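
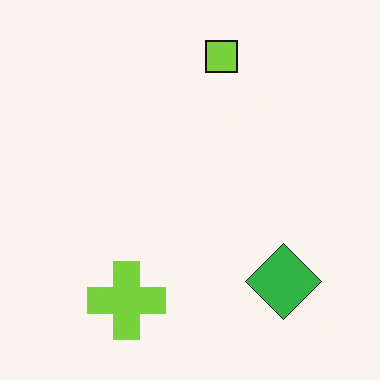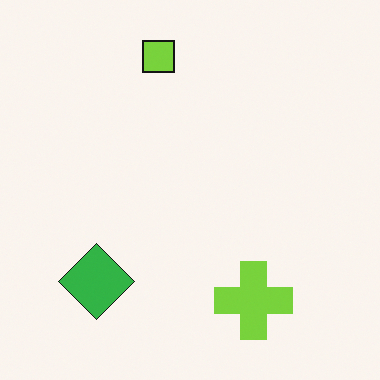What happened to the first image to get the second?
This is the original image flipped horizontally (left ↔ right).

The green diamond is in the bottom-right of the first image and the bottom-left of the second — shapes on opposite sides of the vertical midline have swapped in a mirror flip.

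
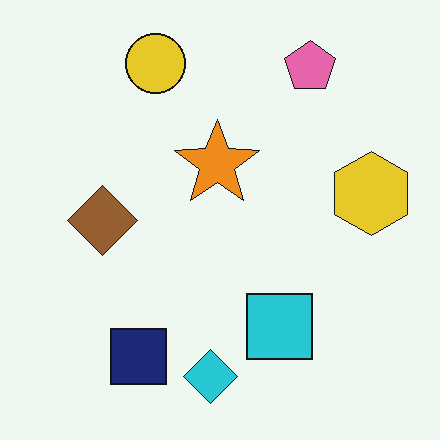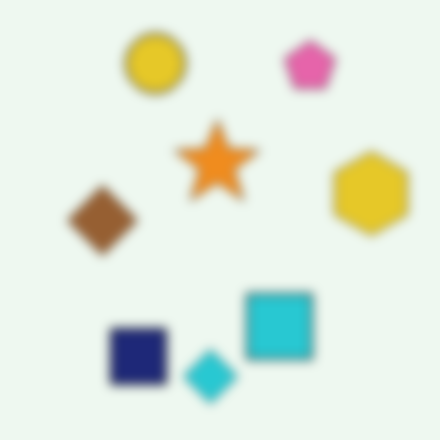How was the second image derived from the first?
Heavily blurred.

Shape edges and outlines are uniformly softened across the whole image.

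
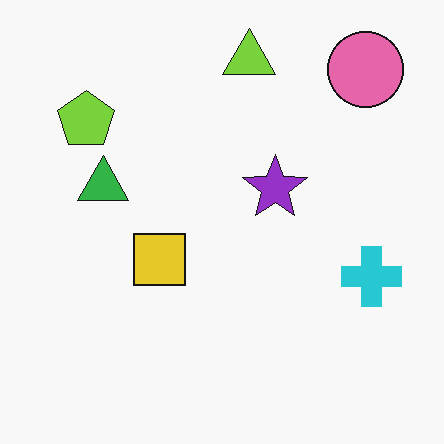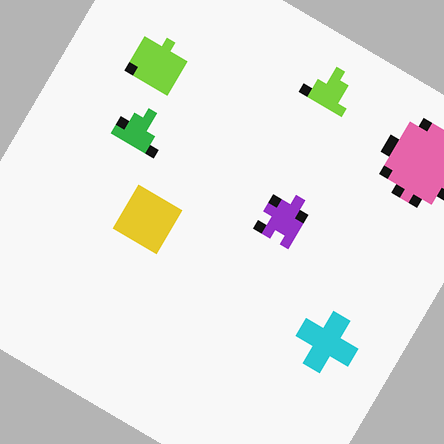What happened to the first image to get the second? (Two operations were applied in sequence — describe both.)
The second image is the first heavily pixelated into large blocks, then rotated clockwise by a large amount — several tens of degrees.

Shapes are reduced to large square blocks; fine edges and outlines are lost — a downscale-then-upscale (mosaic) effect. Every shape is tilted by the same angle and the image corners show triangular fill wedges — a whole-image rotation by a non-right angle.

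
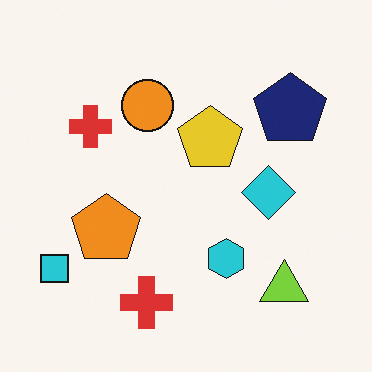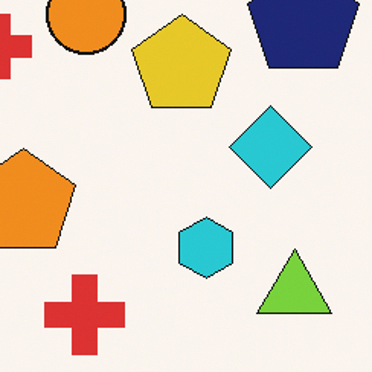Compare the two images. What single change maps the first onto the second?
It was cropped slightly and scaled back up.

The visible shapes are larger and the field of view is narrower; shapes near the original edges may be partly or wholly outside the frame — a crop-and-rescale.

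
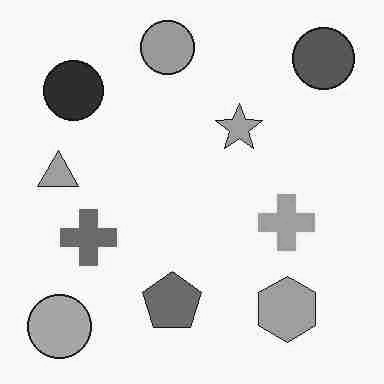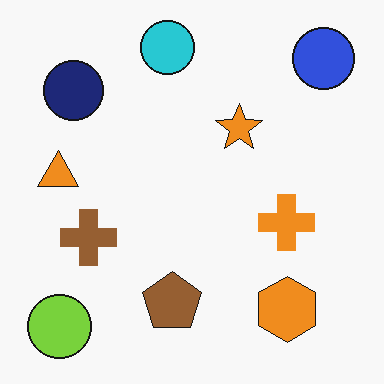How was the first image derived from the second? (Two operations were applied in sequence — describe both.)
It was heavily JPEG-compressed with obvious blocking artifacts, then converted to grayscale.

Blocky 8×8 compression artifacts appear around shape edges and the flat background shows ringing — characteristic JPEG degradation. All color is removed — every shape is now a shade of grey.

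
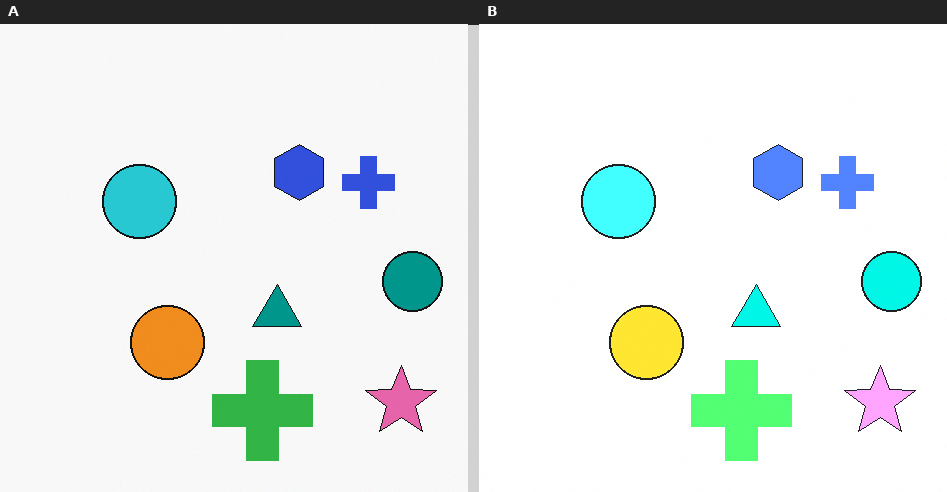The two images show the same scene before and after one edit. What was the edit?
It was brightened a lot.

Every pixel — background and shapes alike — is uniformly brightened.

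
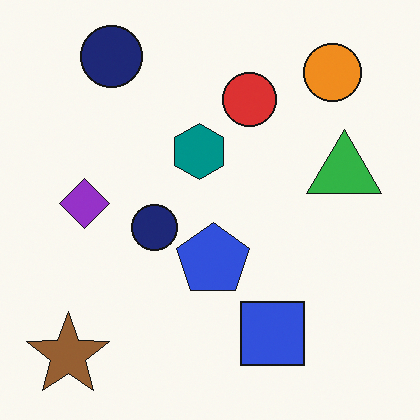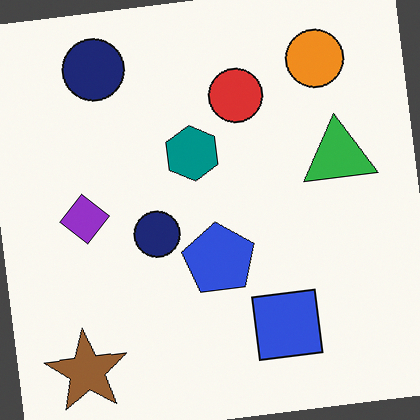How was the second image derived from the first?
It was rotated counter-clockwise by a slight angle.

Every shape is tilted by the same angle and the image corners show triangular fill wedges — a whole-image rotation by a non-right angle.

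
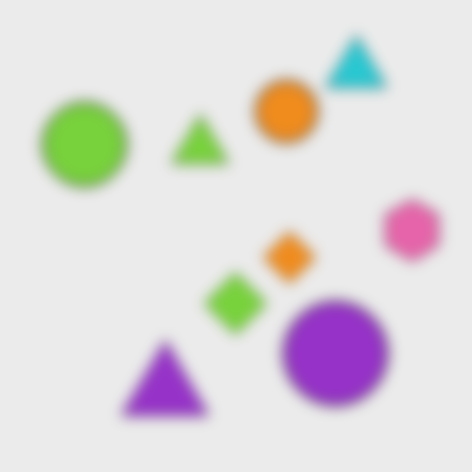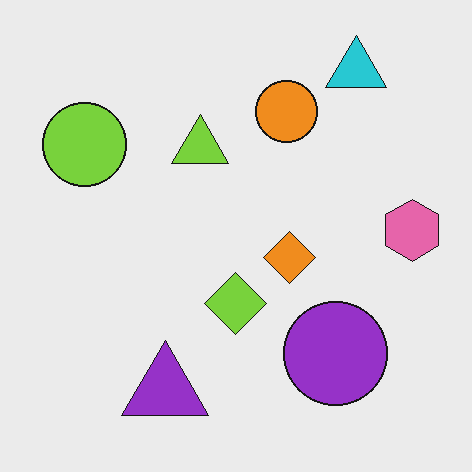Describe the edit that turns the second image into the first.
The image was heavily blurred.

Shape edges and outlines are uniformly softened across the whole image.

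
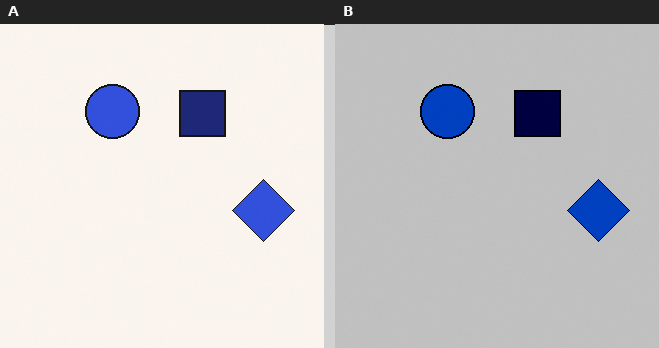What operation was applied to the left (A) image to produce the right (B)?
This is the original image heavily posterized to just a handful of flat colors.

Each flat color has snapped to a coarser quantized level — most visibly, the near-white background has dropped to a flat grey.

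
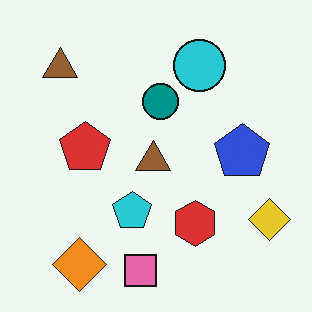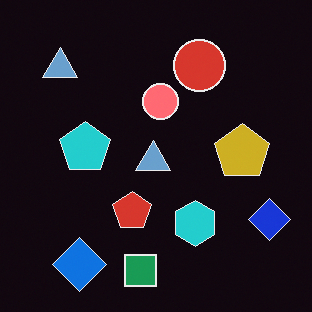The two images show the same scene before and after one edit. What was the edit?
The image was color-inverted (negative).

The light background has become dark and every shape's color is its complement — a photographic negative.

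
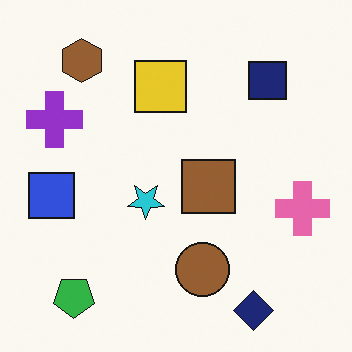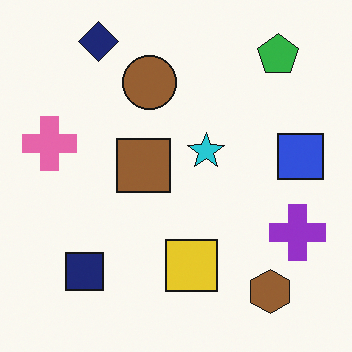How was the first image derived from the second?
The transformation is: rotated 180°.

The green pentagon sits in the top-right of the second image and the bottom-left of the first — consistent with a whole-image 180° rotation.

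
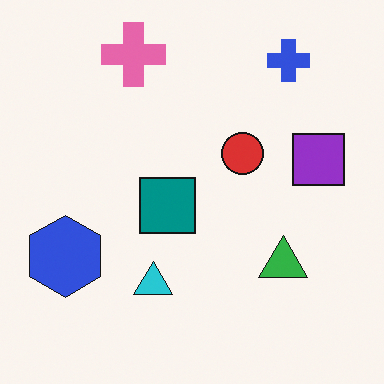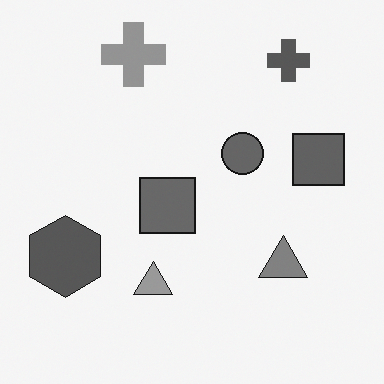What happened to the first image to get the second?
The transformation is: converted to grayscale.

All color is removed — every shape is now a shade of grey.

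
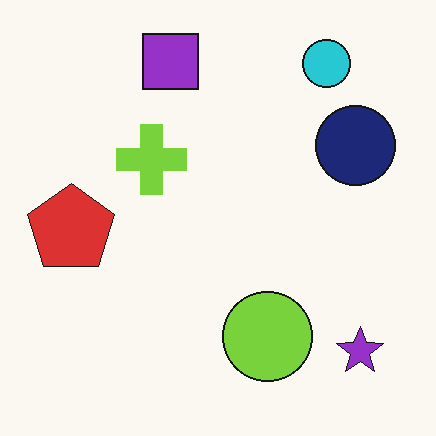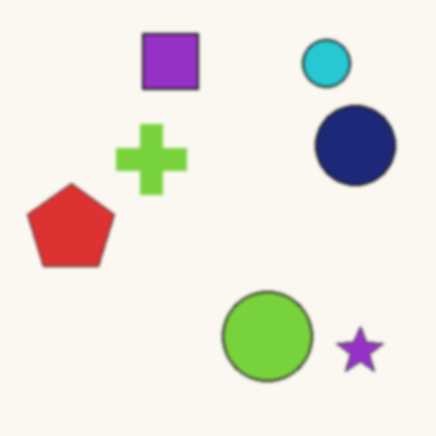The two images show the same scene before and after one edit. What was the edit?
Slightly softened.

Shape edges and outlines are uniformly softened across the whole image.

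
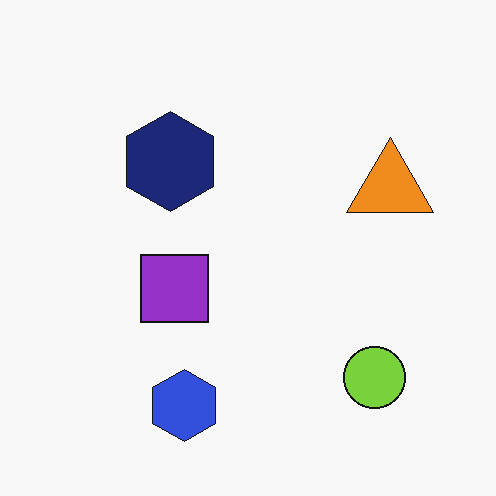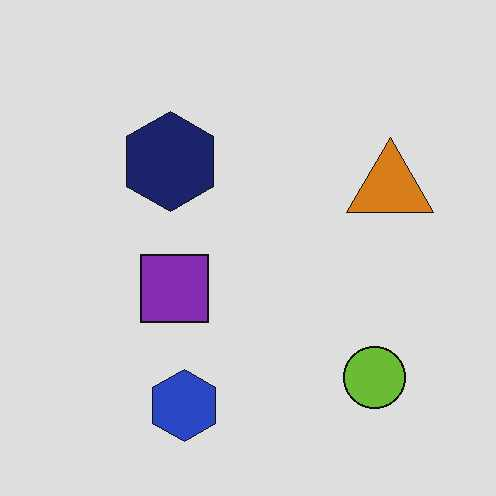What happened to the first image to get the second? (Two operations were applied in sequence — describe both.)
It was slightly darkened, then given moderate JPEG compression.

Every pixel — background and shapes alike — is uniformly darkened. Blocky 8×8 compression artifacts appear around shape edges and the flat background shows ringing — characteristic JPEG degradation.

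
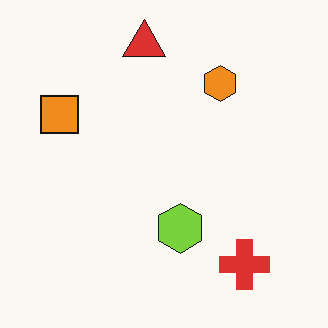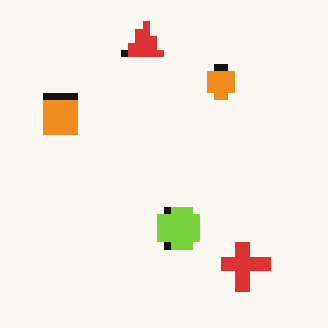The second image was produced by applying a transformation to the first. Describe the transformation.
The image was moderately pixelated.

Shapes are reduced to large square blocks; fine edges and outlines are lost — a downscale-then-upscale (mosaic) effect.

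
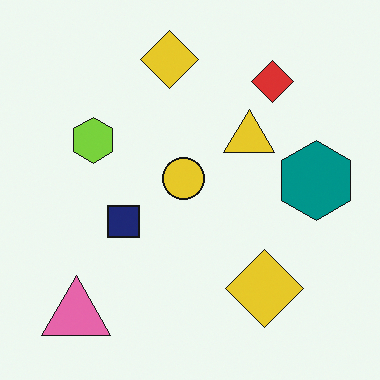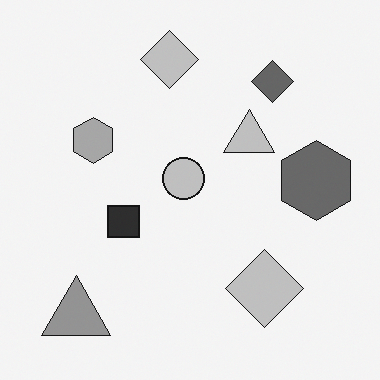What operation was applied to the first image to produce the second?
It was converted to grayscale.

All color is removed — every shape is now a shade of grey.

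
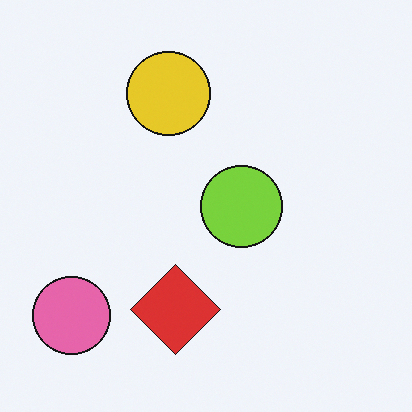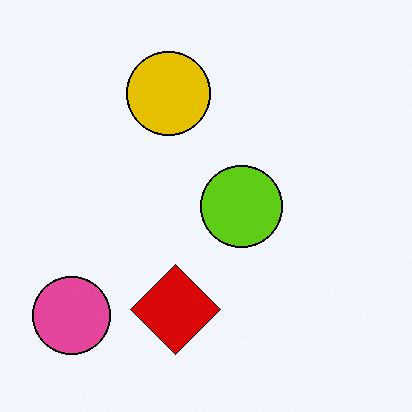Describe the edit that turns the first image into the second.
This is the original image given slightly increased contrast.

Tones are pushed away from mid-grey across the whole image — a global contrast change.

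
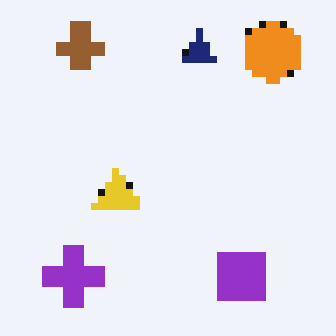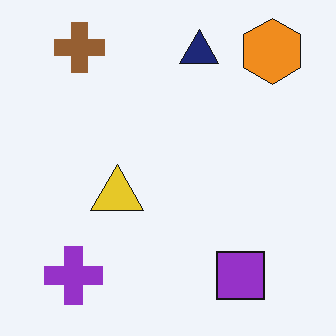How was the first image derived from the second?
It was moderately pixelated.

Shapes are reduced to large square blocks; fine edges and outlines are lost — a downscale-then-upscale (mosaic) effect.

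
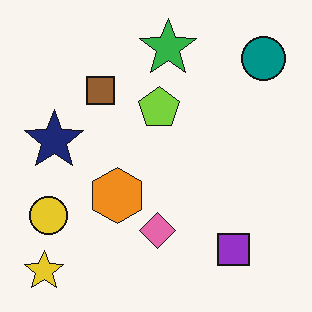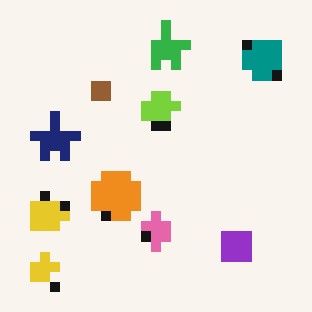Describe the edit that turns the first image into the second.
This is the original image heavily pixelated into large blocks.

Shapes are reduced to large square blocks; fine edges and outlines are lost — a downscale-then-upscale (mosaic) effect.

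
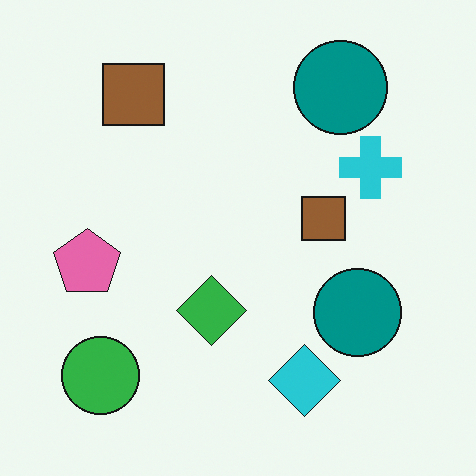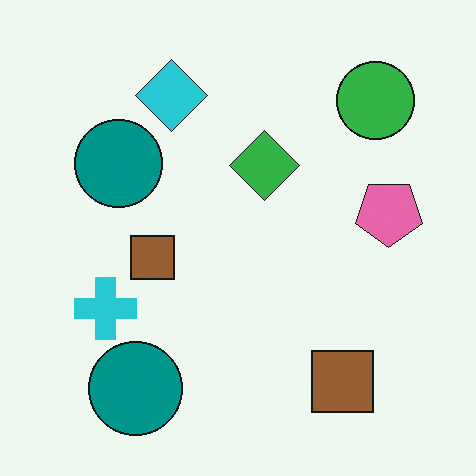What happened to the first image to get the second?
Rotated 180°.

The green circle sits in the bottom-left of the first image and the top-right of the second — consistent with a whole-image 180° rotation.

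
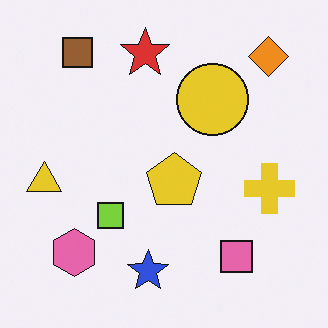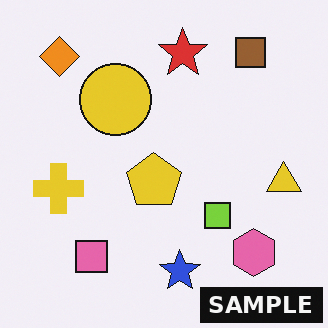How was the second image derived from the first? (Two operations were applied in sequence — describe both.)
The transformation is: flipped horizontally (left ↔ right), then watermarked with the text "SAMPLE" in the lower-right corner.

The yellow triangle is in the left of the first image and the right of the second — shapes on opposite sides of the vertical midline have swapped in a mirror flip. A dark label reading "SAMPLE" appears in the lower-right corner.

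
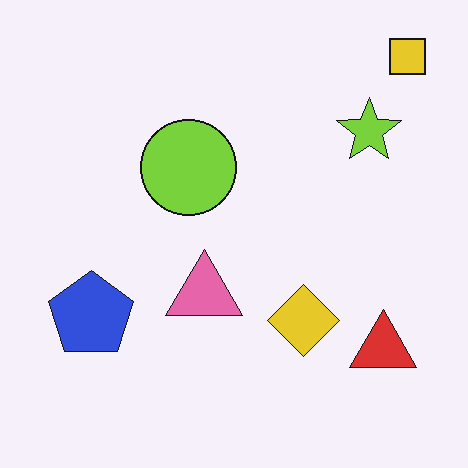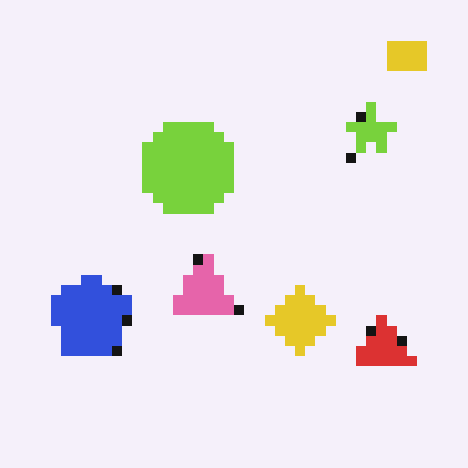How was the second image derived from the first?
The image was heavily pixelated into large blocks.

Shapes are reduced to large square blocks; fine edges and outlines are lost — a downscale-then-upscale (mosaic) effect.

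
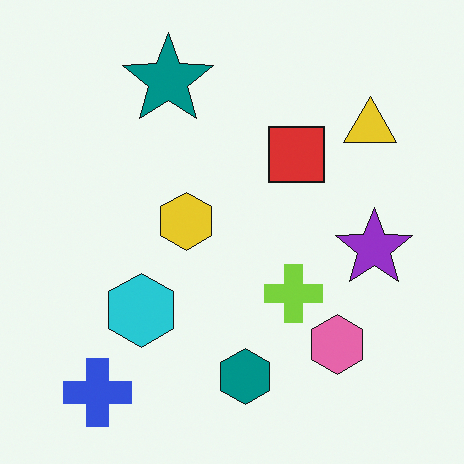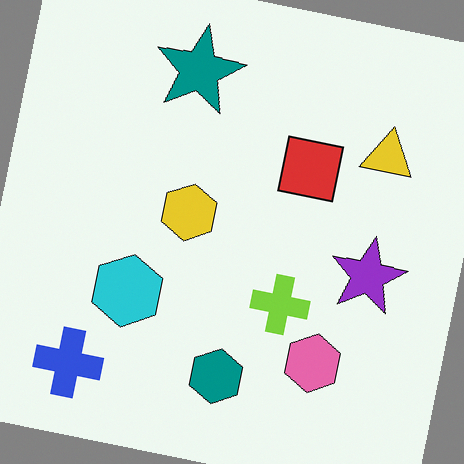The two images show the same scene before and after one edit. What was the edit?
It was rotated clockwise by a small amount.

Every shape is tilted by the same angle and the image corners show triangular fill wedges — a whole-image rotation by a non-right angle.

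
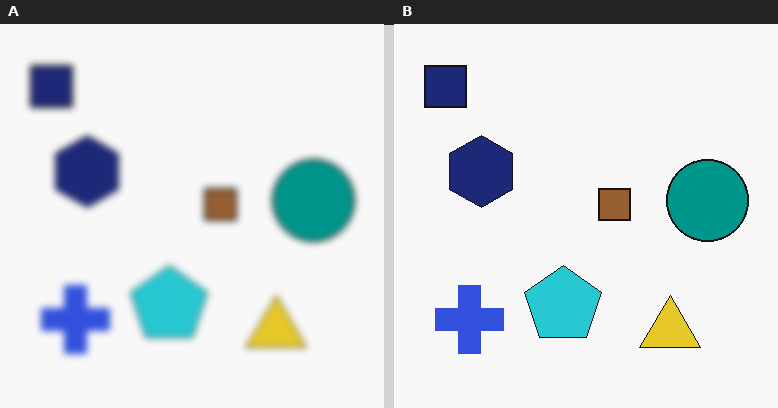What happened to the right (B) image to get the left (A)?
This is the original image moderately blurred.

Shape edges and outlines are uniformly softened across the whole image.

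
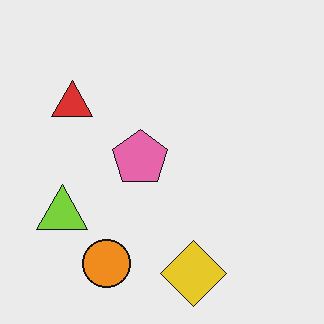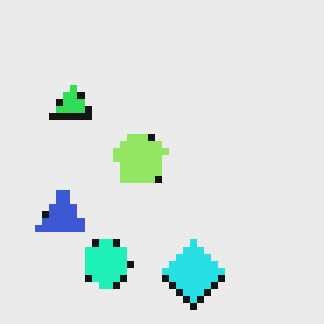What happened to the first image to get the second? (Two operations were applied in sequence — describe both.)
The transformation is: hue-shifted noticeably, then pixelated into visible square blocks.

Every shape's color has rotated by the same amount around the hue wheel — a uniform hue shift. Shapes are reduced to large square blocks; fine edges and outlines are lost — a downscale-then-upscale (mosaic) effect.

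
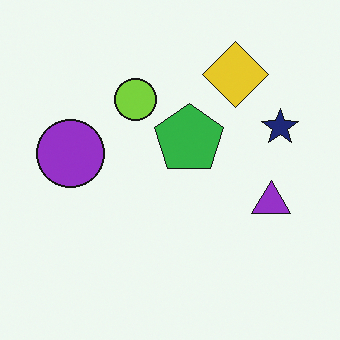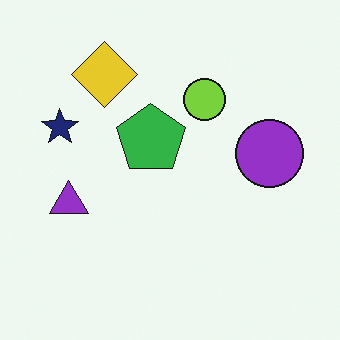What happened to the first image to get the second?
It was flipped horizontally (left ↔ right).

The navy star is in the right of the first image and the left of the second — shapes on opposite sides of the vertical midline have swapped in a mirror flip.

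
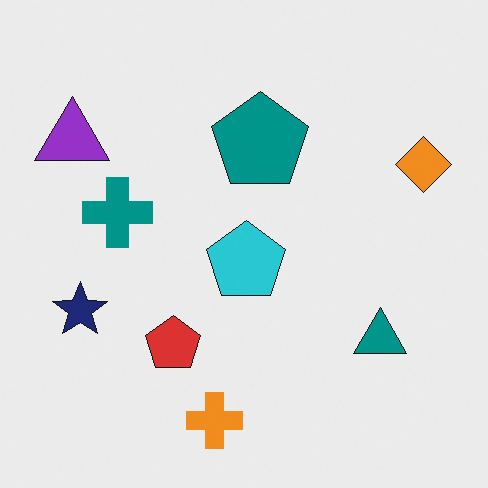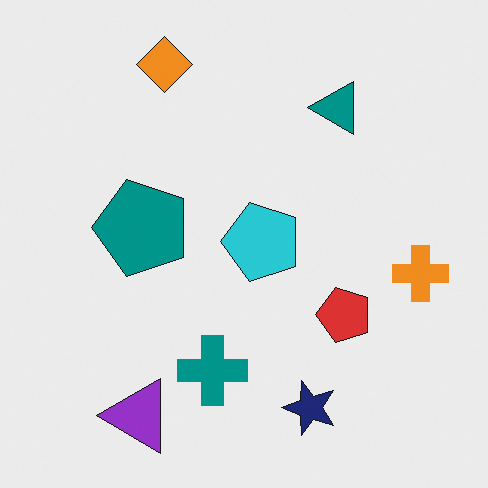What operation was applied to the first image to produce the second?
It was rotated 90° counter-clockwise.

The purple triangle sits in the top-left of the first image and the bottom-left of the second — consistent with a whole-image 90° counter-clockwise rotation.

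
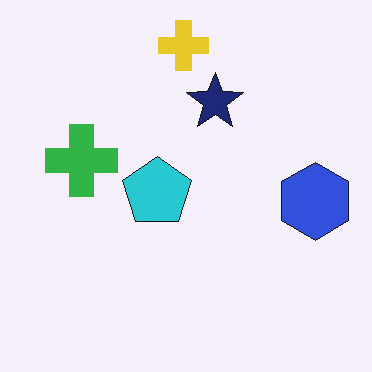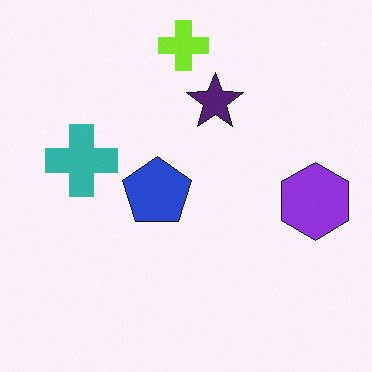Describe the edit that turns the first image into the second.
The transformation is: hue-shifted slightly.

Every shape's color has rotated by the same amount around the hue wheel — a uniform hue shift.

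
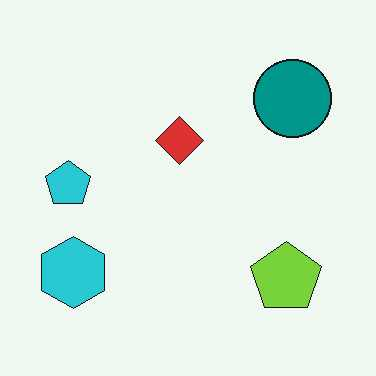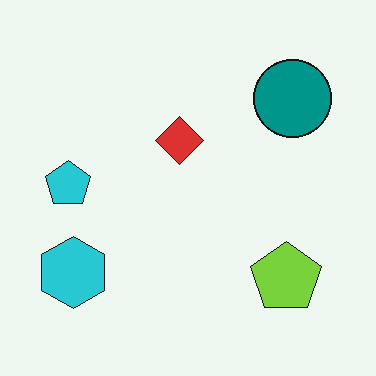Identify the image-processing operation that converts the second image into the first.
Given moderate JPEG compression.

Blocky 8×8 compression artifacts appear around shape edges and the flat background shows ringing — characteristic JPEG degradation.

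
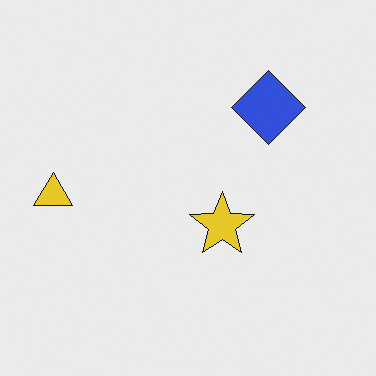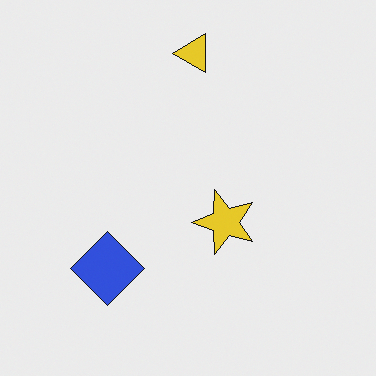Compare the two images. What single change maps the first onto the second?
This is the original image transposed (reflected across the top-left ↔ bottom-right diagonal).

Shapes have swapped their row and column positions — what was in the top-right is now in the bottom-left — a diagonal reflection.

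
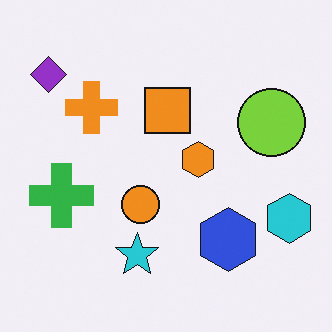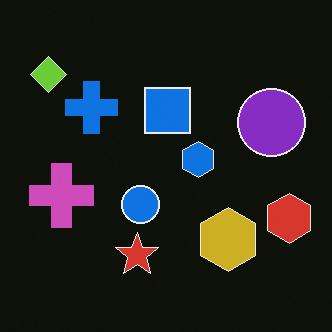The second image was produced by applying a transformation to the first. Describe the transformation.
The second image is the first color-inverted (negative).

The light background has become dark and every shape's color is its complement — a photographic negative.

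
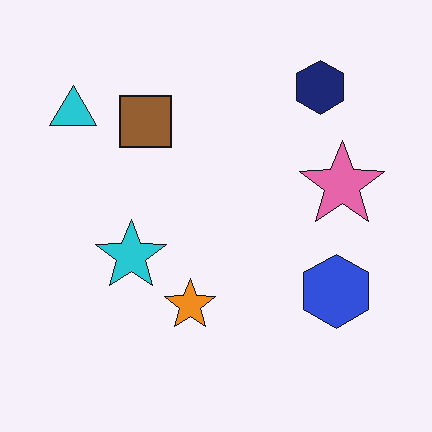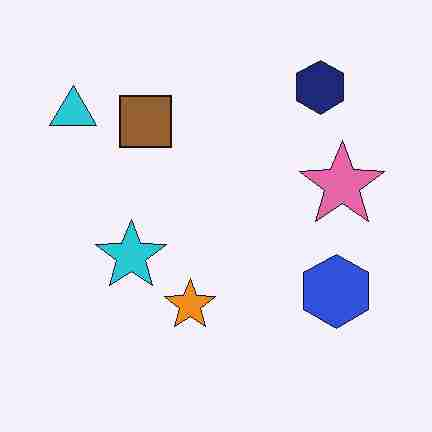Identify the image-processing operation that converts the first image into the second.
It was heavily JPEG-compressed with obvious blocking artifacts.

Blocky 8×8 compression artifacts appear around shape edges and the flat background shows ringing — characteristic JPEG degradation.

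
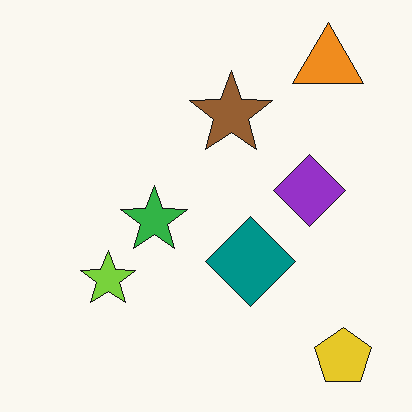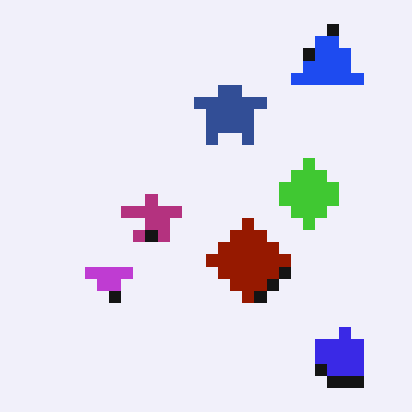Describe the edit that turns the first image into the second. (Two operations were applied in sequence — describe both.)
It was heavily pixelated into large blocks, then hue-shifted through roughly half the color wheel.

Shapes are reduced to large square blocks; fine edges and outlines are lost — a downscale-then-upscale (mosaic) effect. Every shape's color has rotated by the same amount around the hue wheel — a uniform hue shift.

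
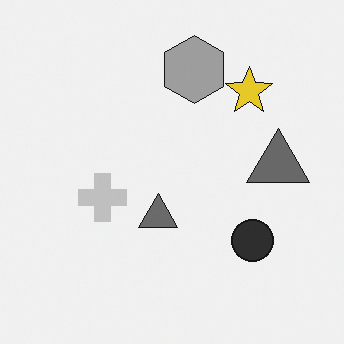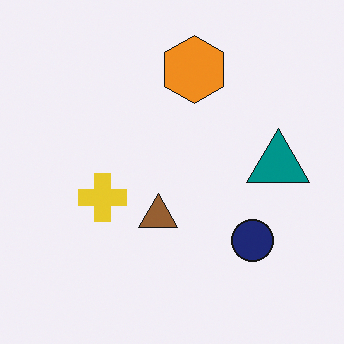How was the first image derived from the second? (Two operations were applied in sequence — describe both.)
The first image is the second converted to grayscale, then overlaid with an additional yellow star.

All color is removed — every shape is now a shade of grey. A yellow star appears in the first image that is absent from the second.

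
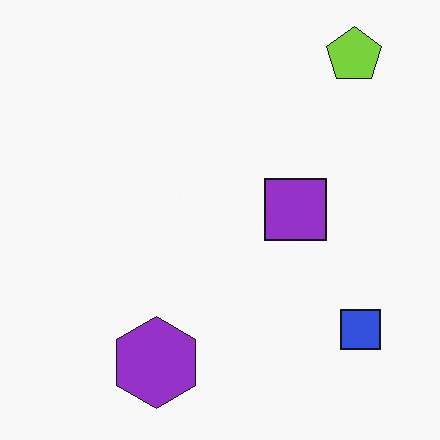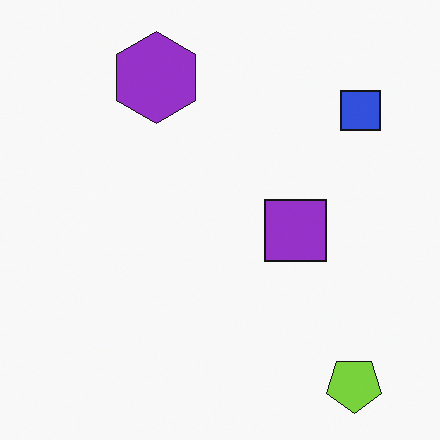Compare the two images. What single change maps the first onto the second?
The second image is the first flipped vertically (top ↔ bottom).

The lime pentagon is in the top-right of the first image and the bottom-right of the second — shapes on opposite sides of the horizontal midline have swapped in a mirror flip.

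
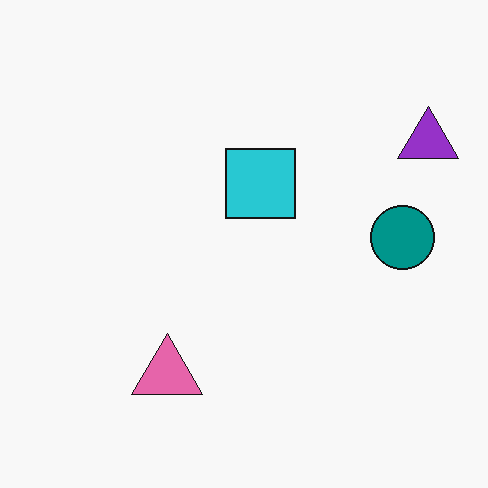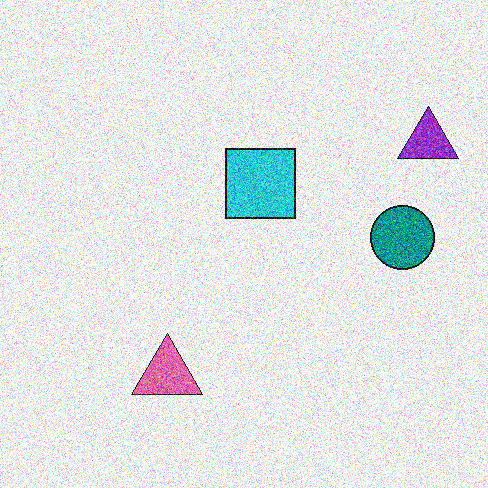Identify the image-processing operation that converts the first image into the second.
This is the original image degraded with strong gaussian noise.

Random speckle covers the whole image, including the flat background.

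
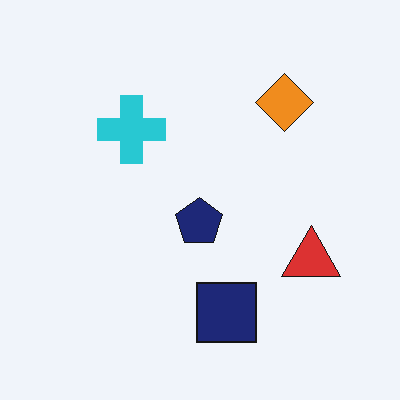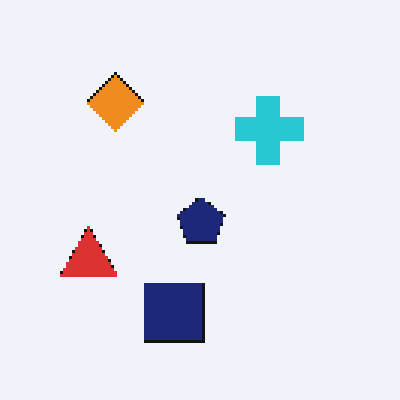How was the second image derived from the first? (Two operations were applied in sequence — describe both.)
Flipped horizontally (left ↔ right), then mildly pixelated.

The red triangle is in the right of the first image and the left of the second — shapes on opposite sides of the vertical midline have swapped in a mirror flip. Shapes are reduced to large square blocks; fine edges and outlines are lost — a downscale-then-upscale (mosaic) effect.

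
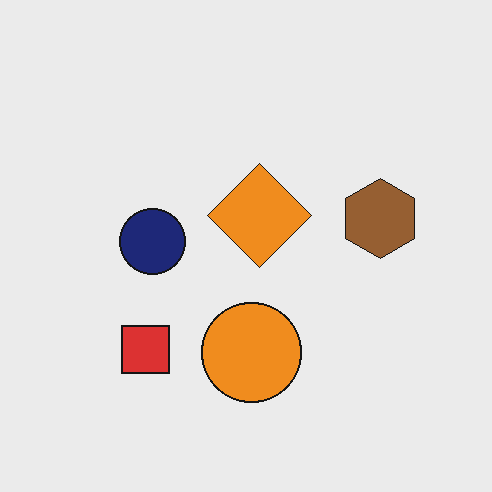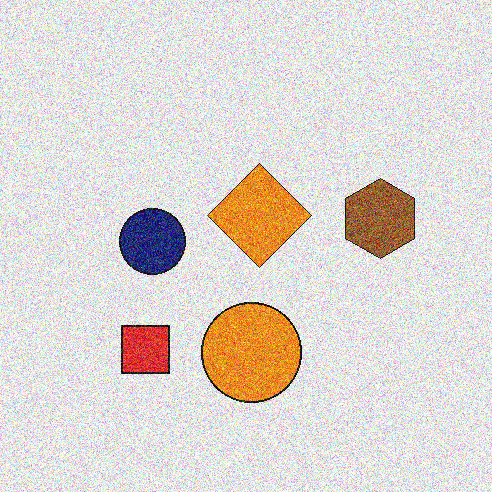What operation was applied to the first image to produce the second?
This is the original image degraded with a thick layer of grain.

Random speckle covers the whole image, including the flat background.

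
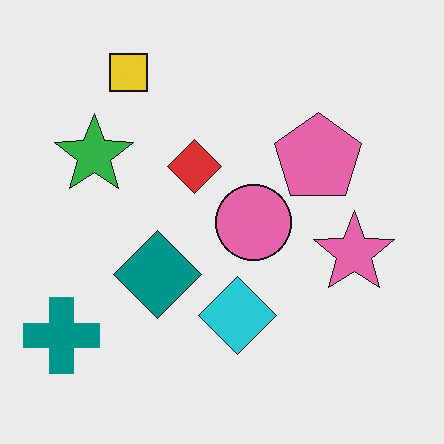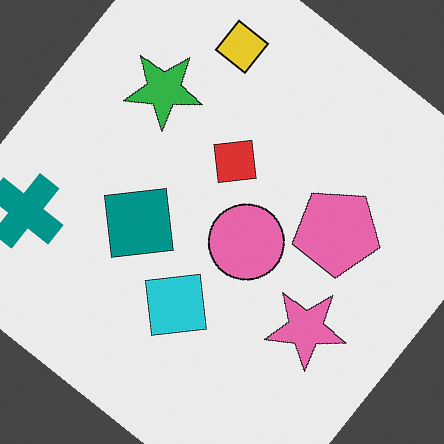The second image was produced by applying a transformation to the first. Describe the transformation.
The image was rotated clockwise by a large amount — several tens of degrees.

Every shape is tilted by the same angle and the image corners show triangular fill wedges — a whole-image rotation by a non-right angle.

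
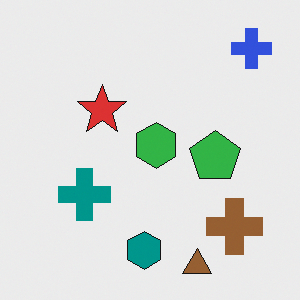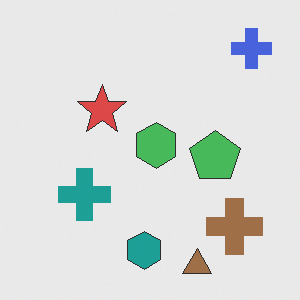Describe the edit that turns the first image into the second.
It was given slightly reduced contrast.

Tones are pushed toward mid-grey across the whole image — a global contrast change.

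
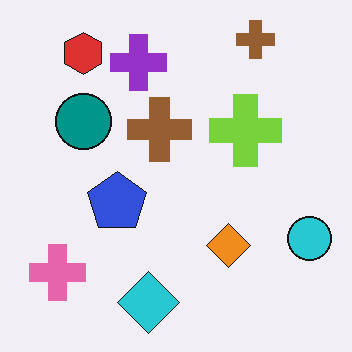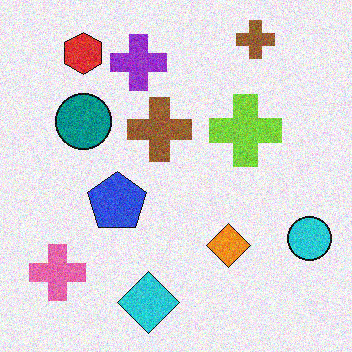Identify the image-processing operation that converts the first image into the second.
It was degraded with visible gaussian noise.

Random speckle covers the whole image, including the flat background.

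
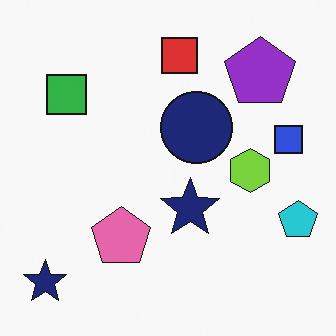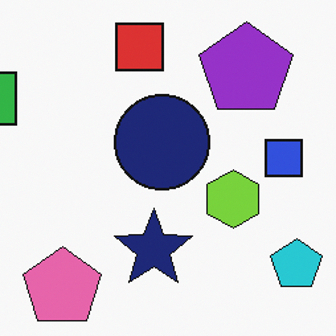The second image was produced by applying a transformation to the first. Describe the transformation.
The second image is the first cropped to a modestly smaller region and rescaled.

The visible shapes are larger and the field of view is narrower; shapes near the original edges may be partly or wholly outside the frame — a crop-and-rescale.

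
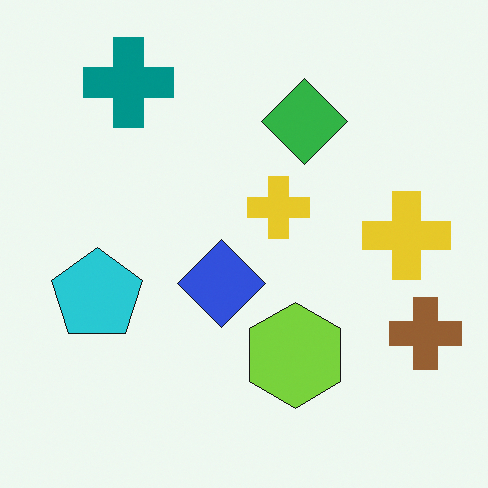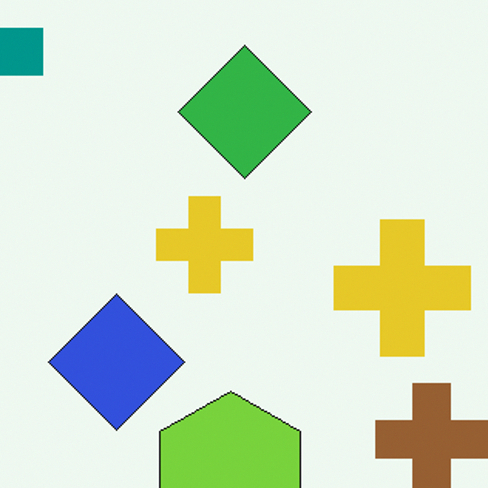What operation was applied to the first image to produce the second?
Cropped slightly and scaled back up.

The visible shapes are larger and the field of view is narrower; shapes near the original edges may be partly or wholly outside the frame — a crop-and-rescale.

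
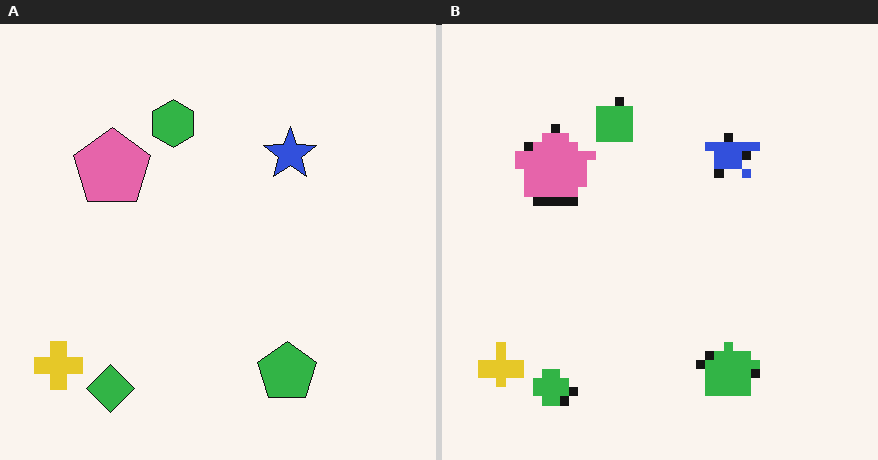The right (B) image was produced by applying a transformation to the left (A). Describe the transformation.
The image was heavily pixelated into large blocks.

Shapes are reduced to large square blocks; fine edges and outlines are lost — a downscale-then-upscale (mosaic) effect.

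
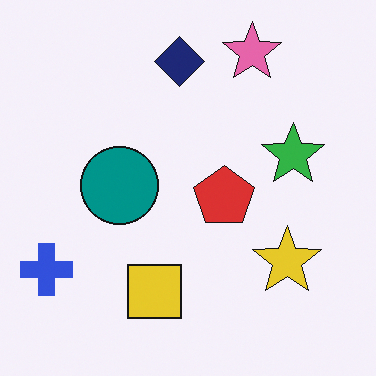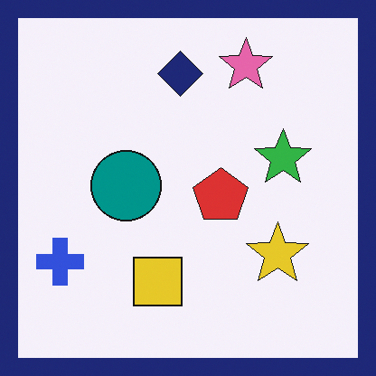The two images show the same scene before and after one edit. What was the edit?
The image was framed with a navy border.

A solid navy frame runs around the edge of the second image, with the content slightly shrunk inside it.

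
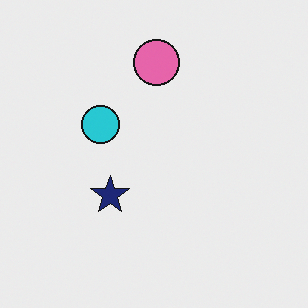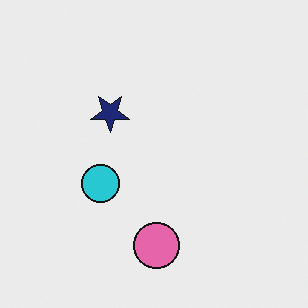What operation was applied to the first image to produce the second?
Flipped vertically (top ↔ bottom).

The pink circle is in the top of the first image and the bottom of the second — shapes on opposite sides of the horizontal midline have swapped in a mirror flip.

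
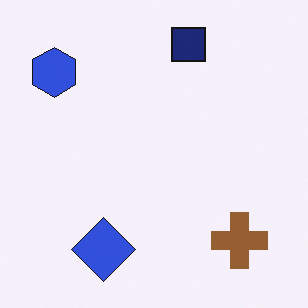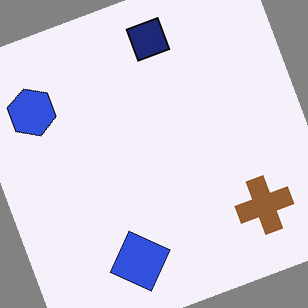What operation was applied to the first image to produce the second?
The image was rotated counter-clockwise by a moderate amount.

Every shape is tilted by the same angle and the image corners show triangular fill wedges — a whole-image rotation by a non-right angle.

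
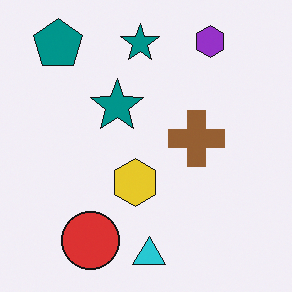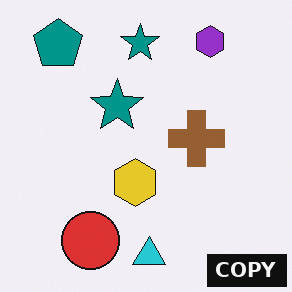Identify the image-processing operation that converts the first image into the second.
Watermarked with the text "COPY" in the lower-right corner.

A dark label reading "COPY" appears in the lower-right corner.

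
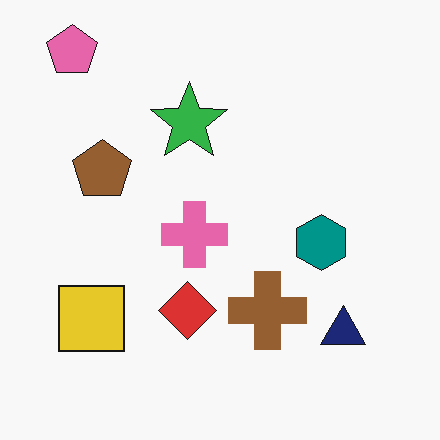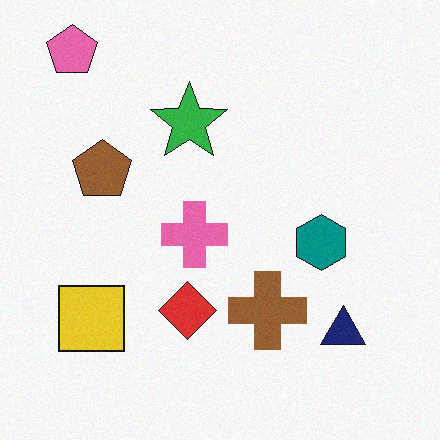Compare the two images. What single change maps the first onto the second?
The image was degraded with light additive noise.

Random speckle covers the whole image, including the flat background.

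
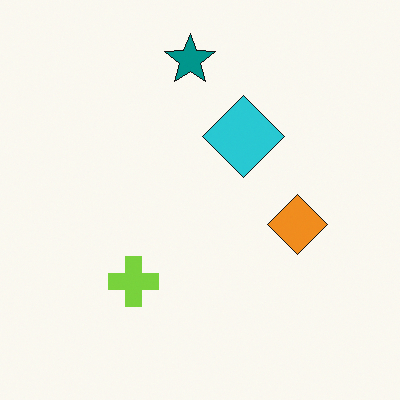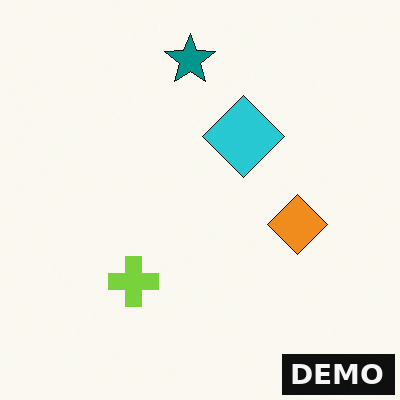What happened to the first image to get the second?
The transformation is: watermarked with the text "DEMO" in the lower-right corner.

A dark label reading "DEMO" appears in the lower-right corner.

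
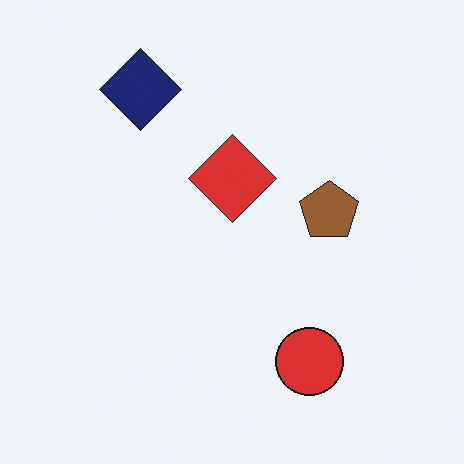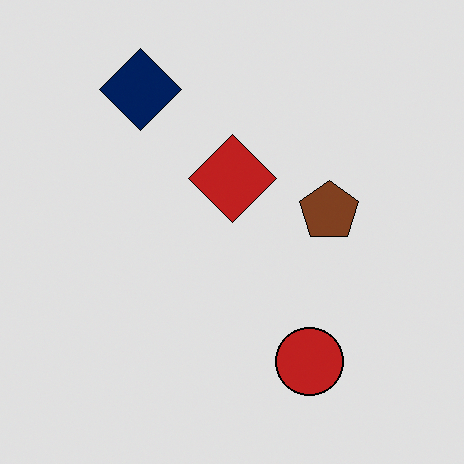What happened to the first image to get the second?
This is the original image moderately posterized.

Each flat color has snapped to a coarser quantized level — most visibly, the near-white background has dropped to a flat grey.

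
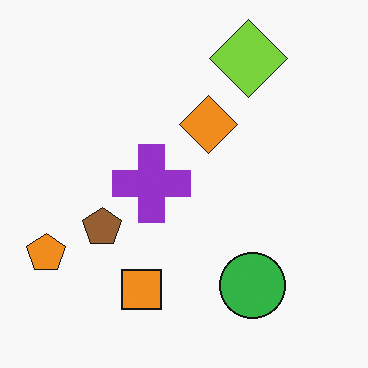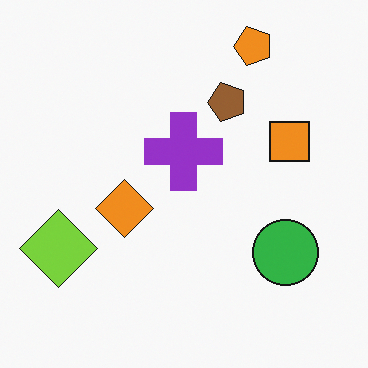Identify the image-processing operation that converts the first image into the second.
This is the original image transposed (reflected across the top-left ↔ bottom-right diagonal).

Shapes have swapped their row and column positions — what was in the top-right is now in the bottom-left — a diagonal reflection.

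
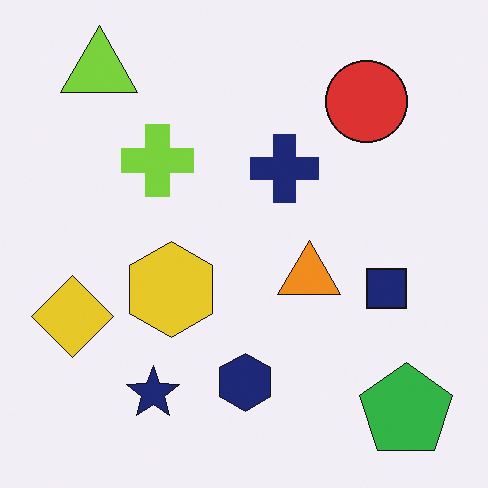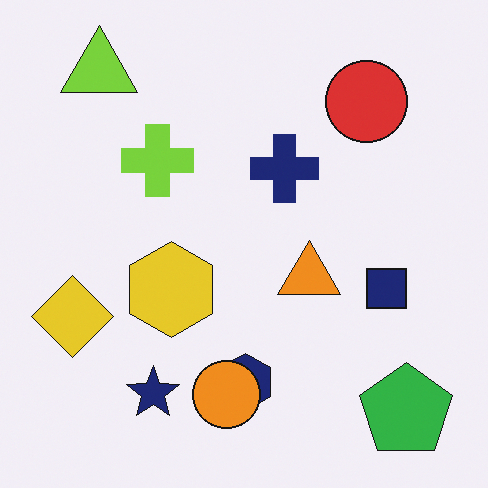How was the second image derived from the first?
The transformation is: overlaid with an additional orange circle.

An orange circle appears in the second image that is absent from the first.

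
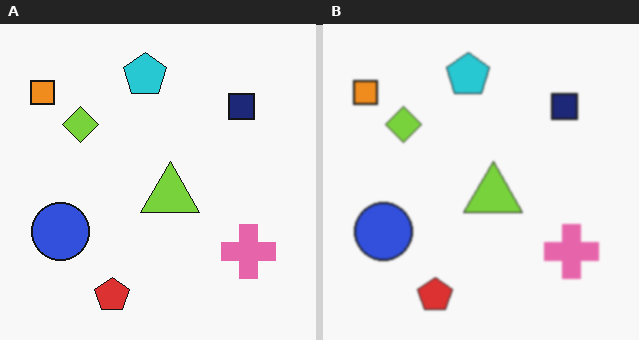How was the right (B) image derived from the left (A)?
The transformation is: slightly softened.

Shape edges and outlines are uniformly softened across the whole image.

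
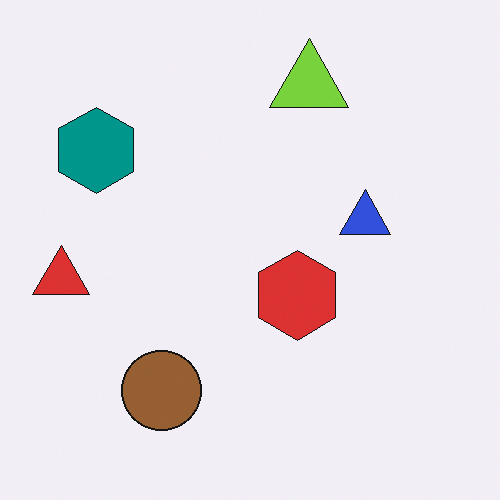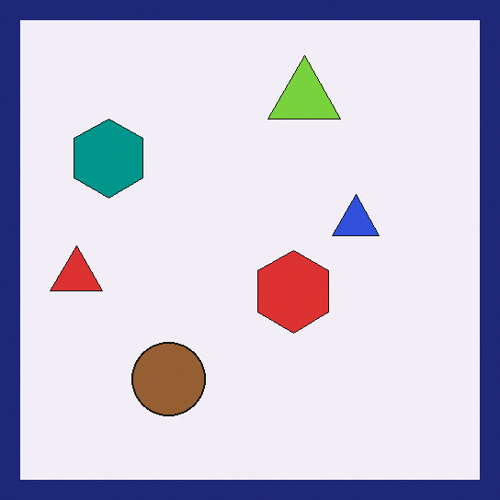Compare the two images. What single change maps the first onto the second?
Framed with a navy border.

A solid navy frame runs around the edge of the second image, with the content slightly shrunk inside it.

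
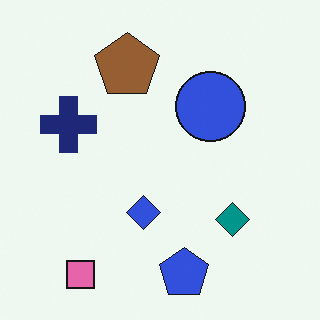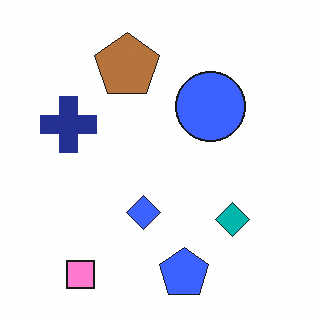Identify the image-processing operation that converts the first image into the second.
The image was slightly brightened.

Every pixel — background and shapes alike — is uniformly brightened.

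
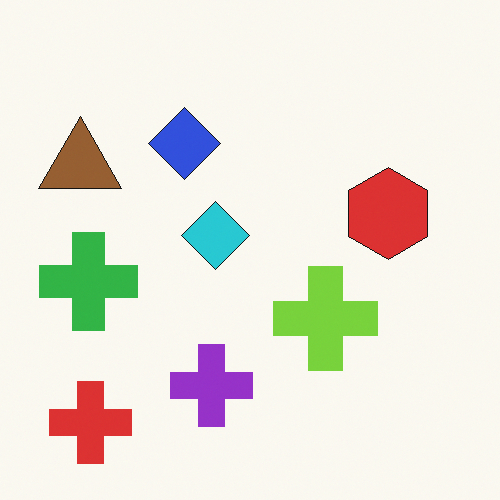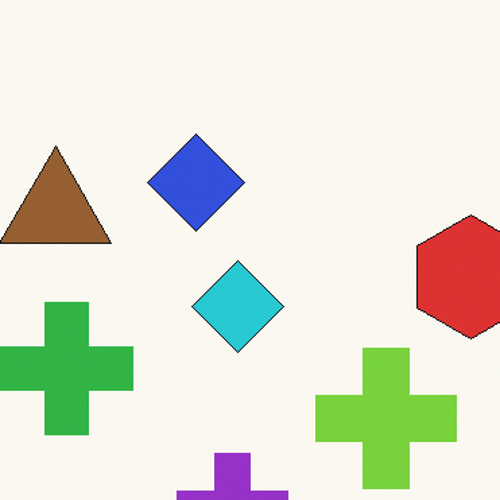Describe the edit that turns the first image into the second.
It was cropped to a modestly smaller region and rescaled.

The visible shapes are larger and the field of view is narrower; shapes near the original edges may be partly or wholly outside the frame — a crop-and-rescale.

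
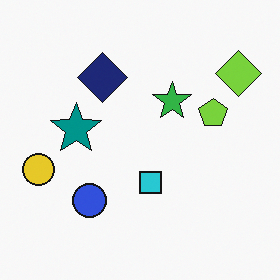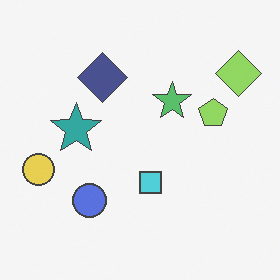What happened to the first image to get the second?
Given slightly reduced contrast.

Tones are pushed toward mid-grey across the whole image — a global contrast change.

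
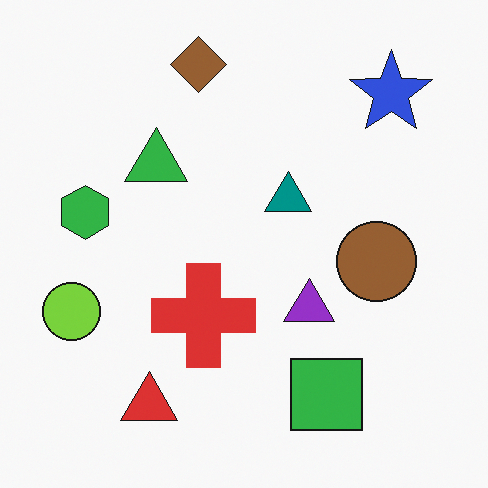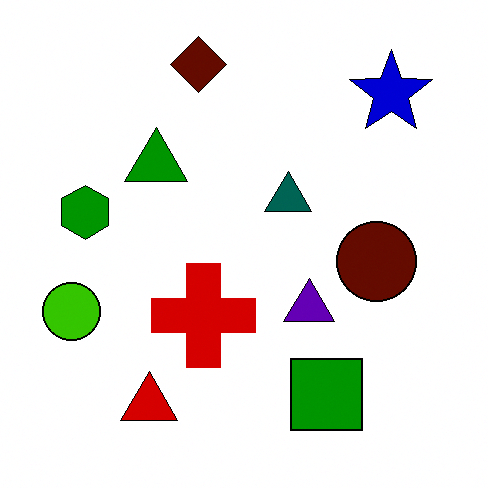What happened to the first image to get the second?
Boosted in contrast.

Tones are pushed away from mid-grey across the whole image — a global contrast change.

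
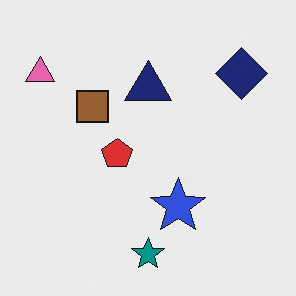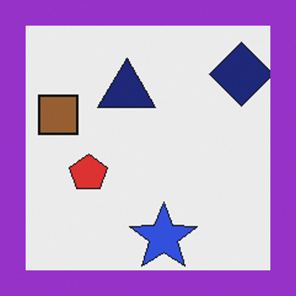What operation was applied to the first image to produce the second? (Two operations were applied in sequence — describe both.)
Cropped to a modestly smaller region and rescaled, then framed with a purple border.

The visible shapes are larger and the field of view is narrower; shapes near the original edges may be partly or wholly outside the frame — a crop-and-rescale. A solid purple frame runs around the edge of the second image, with the content slightly shrunk inside it.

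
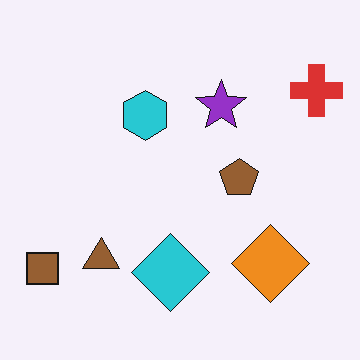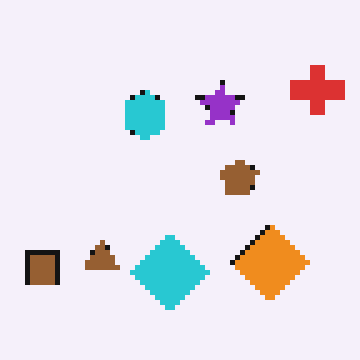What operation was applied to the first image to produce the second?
Mildly pixelated.

Shapes are reduced to large square blocks; fine edges and outlines are lost — a downscale-then-upscale (mosaic) effect.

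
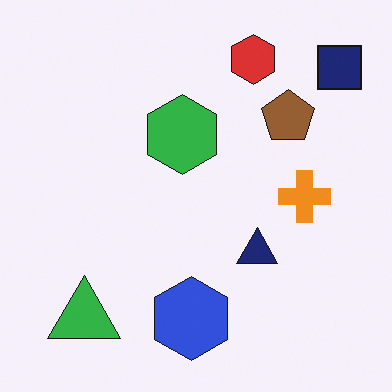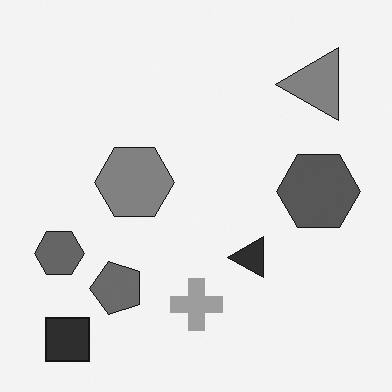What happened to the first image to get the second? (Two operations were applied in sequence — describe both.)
The image was transposed (reflected across the top-left ↔ bottom-right diagonal), then converted to grayscale.

Shapes have swapped their row and column positions — what was in the top-right is now in the bottom-left — a diagonal reflection. All color is removed — every shape is now a shade of grey.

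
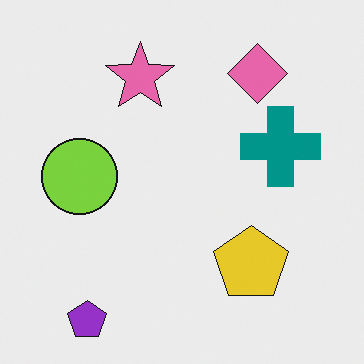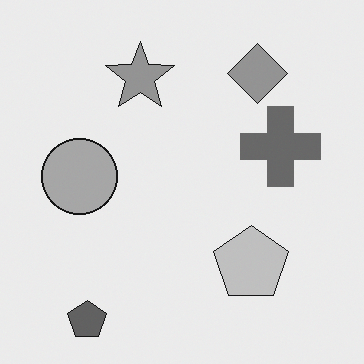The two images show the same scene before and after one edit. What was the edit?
It was converted to grayscale.

All color is removed — every shape is now a shade of grey.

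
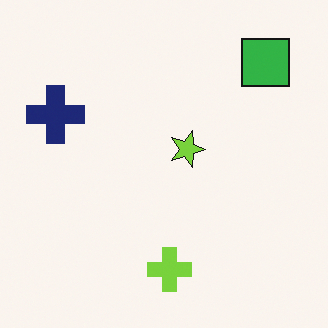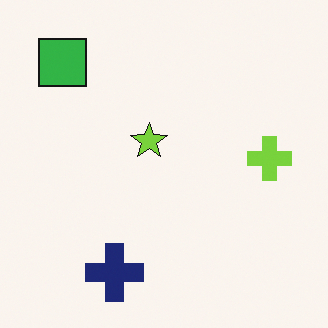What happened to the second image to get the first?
It was rotated 90° clockwise.

The green square sits in the top-left of the second image and the top-right of the first — consistent with a whole-image 90° clockwise rotation.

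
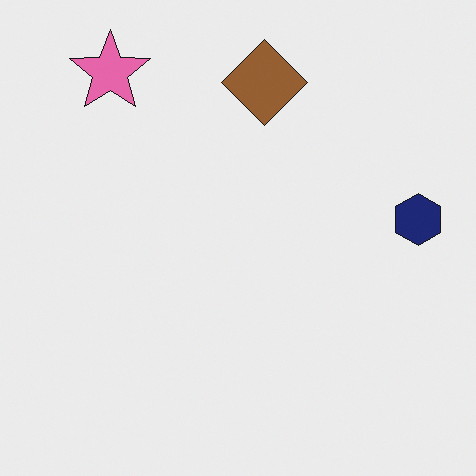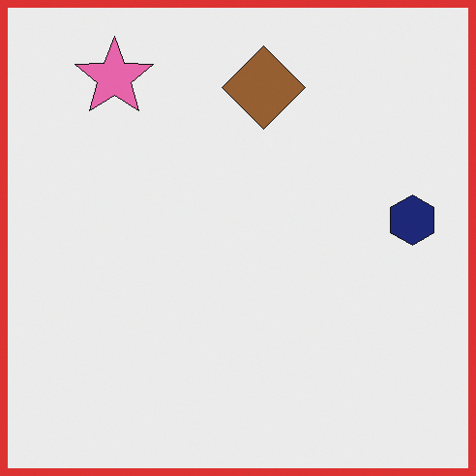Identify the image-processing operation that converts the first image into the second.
The transformation is: framed with a red border.

A solid red frame runs around the edge of the second image, with the content slightly shrunk inside it.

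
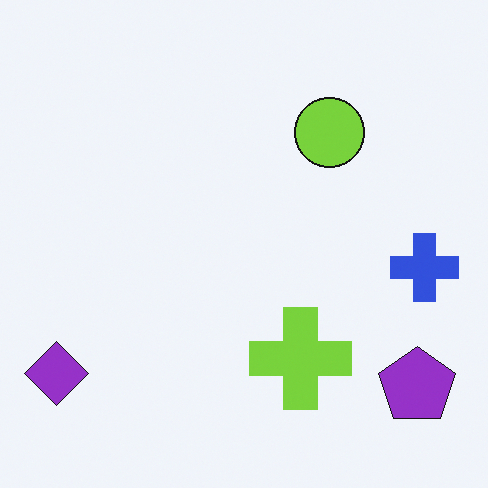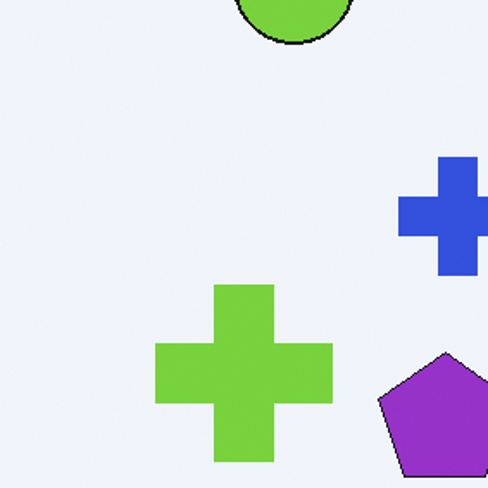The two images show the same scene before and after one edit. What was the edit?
The transformation is: cropped to a noticeably smaller region and rescaled.

The visible shapes are larger and the field of view is narrower; shapes near the original edges may be partly or wholly outside the frame — a crop-and-rescale.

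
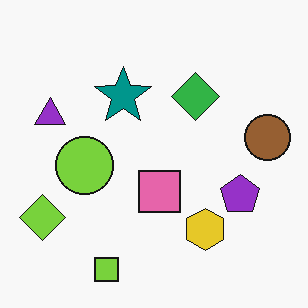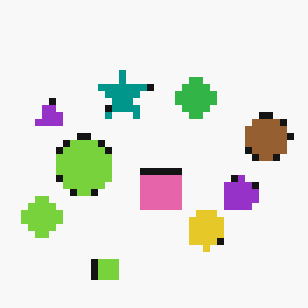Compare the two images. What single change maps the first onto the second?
The transformation is: moderately pixelated.

Shapes are reduced to large square blocks; fine edges and outlines are lost — a downscale-then-upscale (mosaic) effect.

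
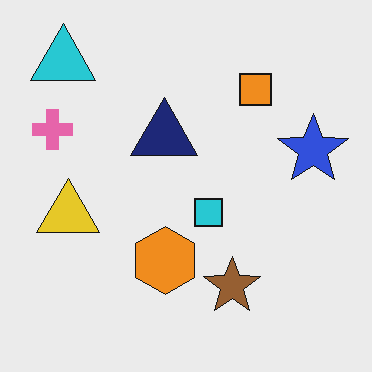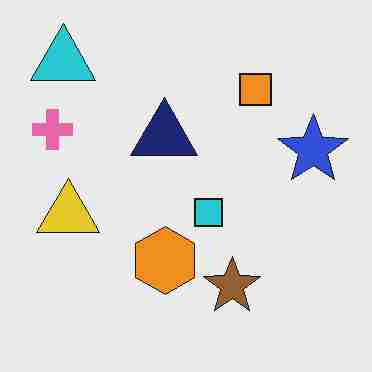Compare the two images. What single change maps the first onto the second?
The transformation is: heavily JPEG-compressed with obvious blocking artifacts.

Blocky 8×8 compression artifacts appear around shape edges and the flat background shows ringing — characteristic JPEG degradation.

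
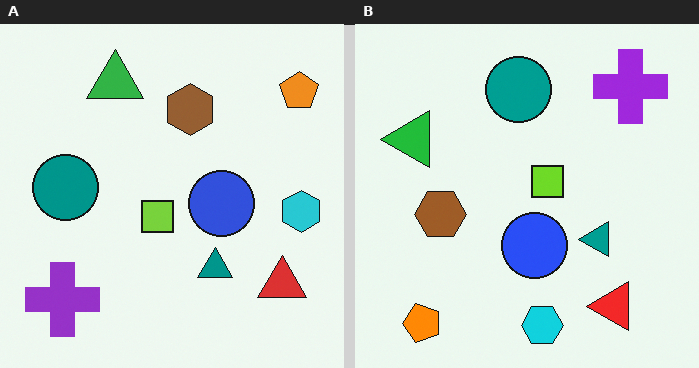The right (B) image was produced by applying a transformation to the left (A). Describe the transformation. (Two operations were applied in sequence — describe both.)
This is the original image transposed (reflected across the top-left ↔ bottom-right diagonal), then slightly oversaturated.

Shapes have swapped their row and column positions — what was in the top-right is now in the bottom-left — a diagonal reflection. All colors are more vivid — a global saturation change.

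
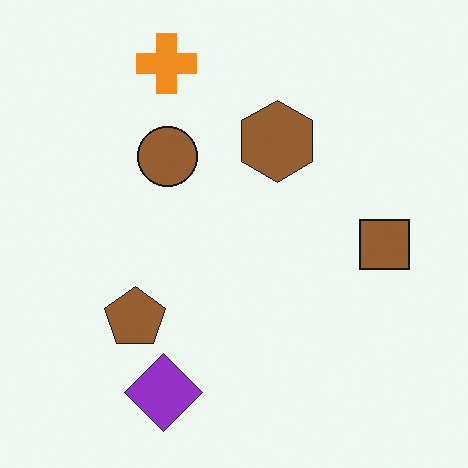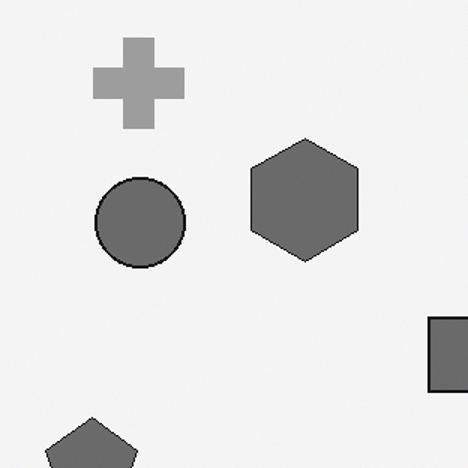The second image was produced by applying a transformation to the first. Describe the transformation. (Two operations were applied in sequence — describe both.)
The second image is the first cropped slightly and scaled back up, then converted to grayscale.

The visible shapes are larger and the field of view is narrower; shapes near the original edges may be partly or wholly outside the frame — a crop-and-rescale. All color is removed — every shape is now a shade of grey.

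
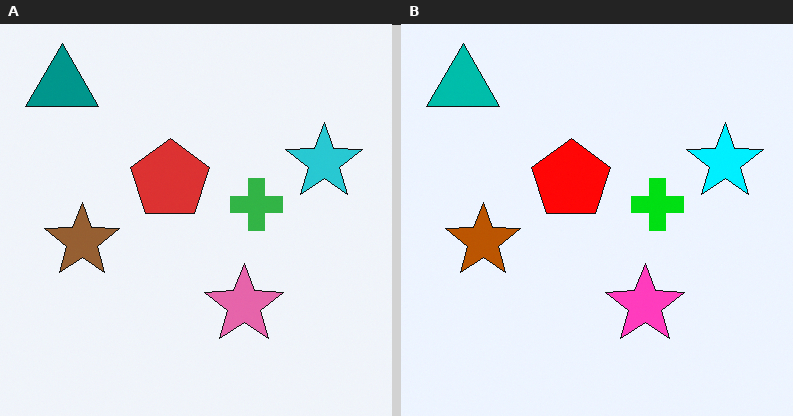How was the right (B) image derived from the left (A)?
The image was heavily oversaturated.

All colors are more vivid — a global saturation change.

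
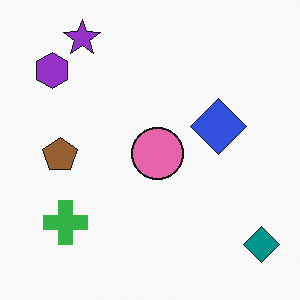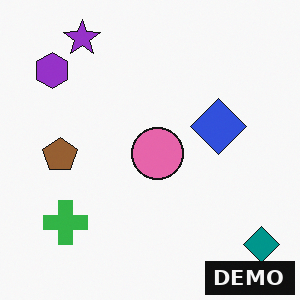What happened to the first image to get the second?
It was watermarked with the text "DEMO" in the lower-right corner.

A dark label reading "DEMO" appears in the lower-right corner.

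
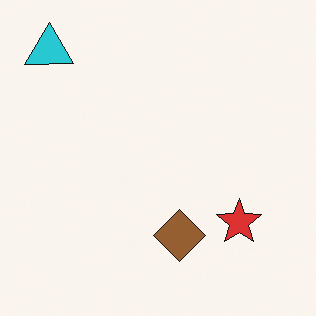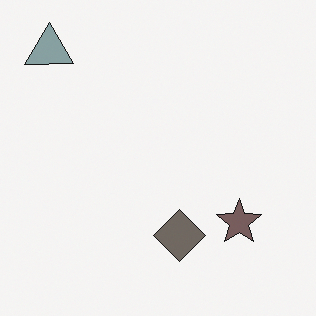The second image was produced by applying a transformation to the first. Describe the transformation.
This is the original image made much more muted (saturation change).

All colors are more muted and greyish — a global saturation change.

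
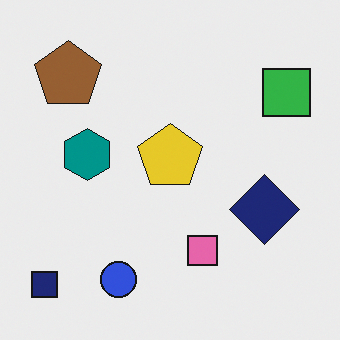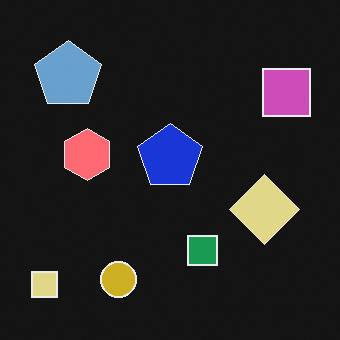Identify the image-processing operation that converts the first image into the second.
This is the original image color-inverted (negative).

The light background has become dark and every shape's color is its complement — a photographic negative.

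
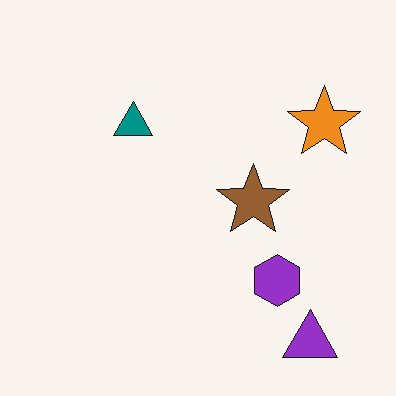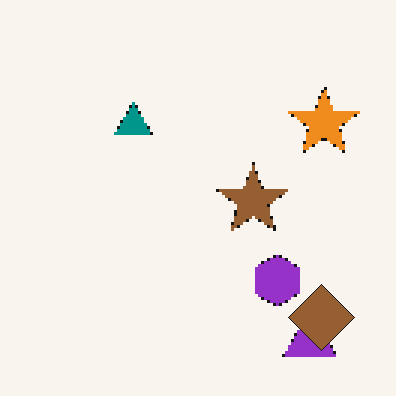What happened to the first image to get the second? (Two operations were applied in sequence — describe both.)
The second image is the first mildly pixelated, then overlaid with an additional brown diamond.

Shapes are reduced to large square blocks; fine edges and outlines are lost — a downscale-then-upscale (mosaic) effect. A brown diamond appears in the second image that is absent from the first.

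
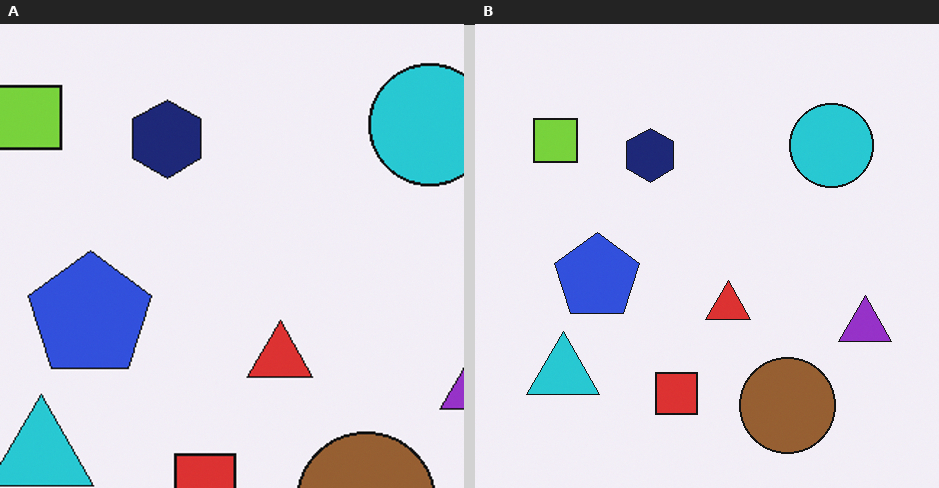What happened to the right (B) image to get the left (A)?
The left (A) image is the right (B) cropped slightly and scaled back up.

The visible shapes are larger and the field of view is narrower; shapes near the original edges may be partly or wholly outside the frame — a crop-and-rescale.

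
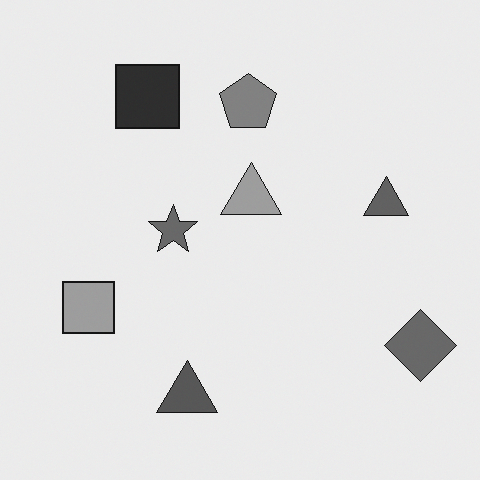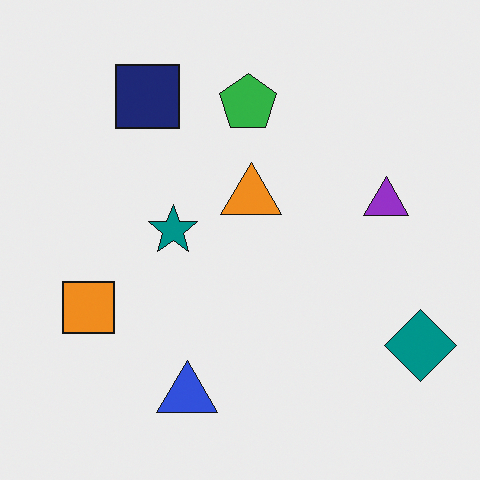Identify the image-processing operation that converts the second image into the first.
The first image is the second converted to grayscale.

All color is removed — every shape is now a shade of grey.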